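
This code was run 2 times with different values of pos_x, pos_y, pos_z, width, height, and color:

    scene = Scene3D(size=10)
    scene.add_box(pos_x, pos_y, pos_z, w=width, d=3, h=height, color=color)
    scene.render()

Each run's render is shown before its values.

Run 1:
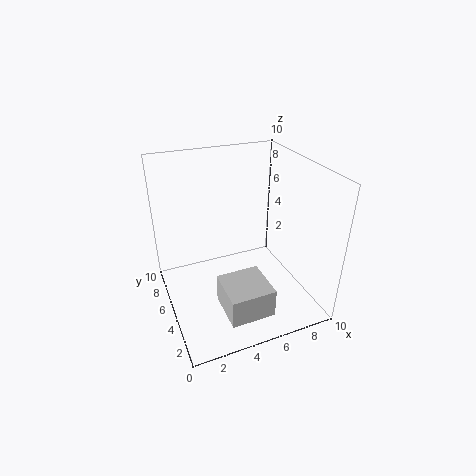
pos_x = 3, pos_y = 1, pos_z = 1, width = 3, height = 2, color = 'lightgray'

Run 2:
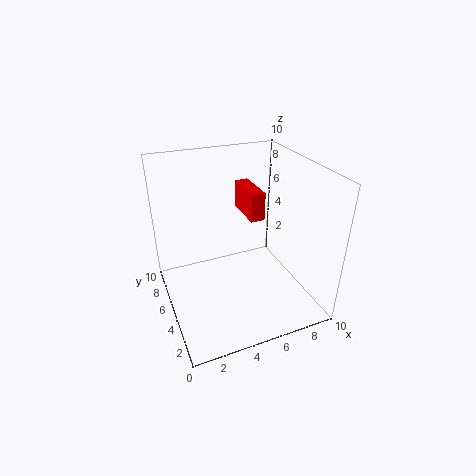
pos_x = 6, pos_y = 5, pos_z = 6, width = 1, height = 2, color = 'red'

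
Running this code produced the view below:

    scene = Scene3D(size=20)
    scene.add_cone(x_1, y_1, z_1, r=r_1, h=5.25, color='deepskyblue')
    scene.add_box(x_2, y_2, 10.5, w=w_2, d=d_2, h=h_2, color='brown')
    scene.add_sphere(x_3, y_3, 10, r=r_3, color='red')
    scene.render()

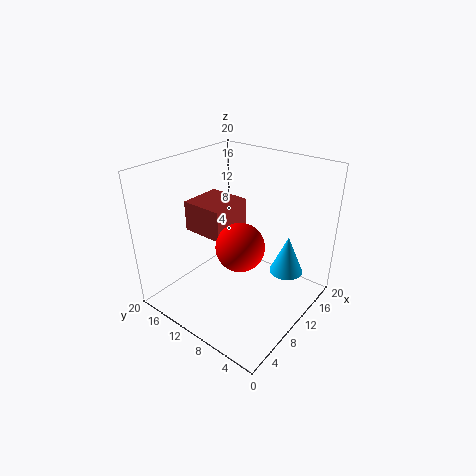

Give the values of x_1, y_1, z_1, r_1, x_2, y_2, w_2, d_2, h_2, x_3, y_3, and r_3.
x_1 = 12.5, y_1 = 3.5, z_1 = 6, r_1 = 2.25, x_2 = 6.75, y_2 = 10.75, w_2 = 6, d_2 = 6, h_2 = 4.25, x_3 = 8.25, y_3 = 8.25, r_3 = 3.25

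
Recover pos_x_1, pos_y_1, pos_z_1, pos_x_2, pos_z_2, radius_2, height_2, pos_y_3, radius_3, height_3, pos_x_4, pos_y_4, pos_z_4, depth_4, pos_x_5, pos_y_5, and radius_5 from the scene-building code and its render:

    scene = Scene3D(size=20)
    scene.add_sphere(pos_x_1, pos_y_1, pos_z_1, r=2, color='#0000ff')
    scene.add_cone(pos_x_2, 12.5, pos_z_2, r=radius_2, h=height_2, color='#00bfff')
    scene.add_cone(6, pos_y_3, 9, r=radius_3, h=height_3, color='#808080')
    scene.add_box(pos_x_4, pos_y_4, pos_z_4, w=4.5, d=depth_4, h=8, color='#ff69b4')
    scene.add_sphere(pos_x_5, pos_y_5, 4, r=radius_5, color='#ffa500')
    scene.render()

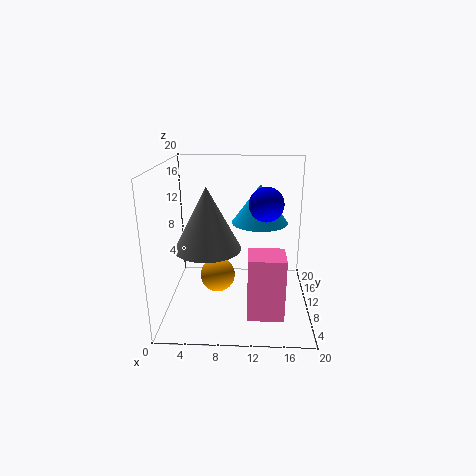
pos_x_1 = 13.5; pos_y_1 = 4; pos_z_1 = 16.5; pos_x_2 = 13; pos_z_2 = 11.5; radius_2 = 4; height_2 = 5.5; pos_y_3 = 8.5; radius_3 = 4.5; height_3 = 8.5; pos_x_4 = 11.5; pos_y_4 = 1.5; pos_z_4 = 2.5; depth_4 = 4; pos_x_5 = 7; pos_y_5 = 10.5; radius_5 = 2.5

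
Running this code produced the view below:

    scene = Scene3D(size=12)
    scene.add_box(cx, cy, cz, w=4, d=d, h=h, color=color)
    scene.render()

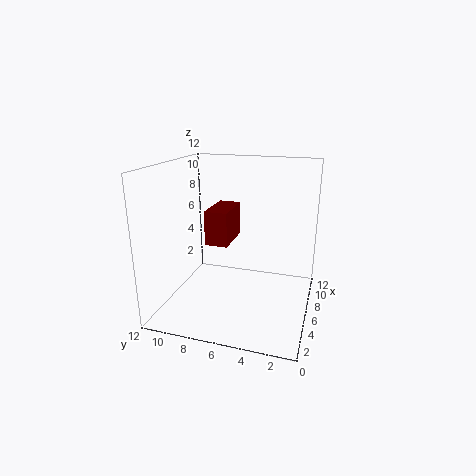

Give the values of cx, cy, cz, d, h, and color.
cx = 6; cy = 7; cz = 5; d = 2; h = 3; color = 'maroon'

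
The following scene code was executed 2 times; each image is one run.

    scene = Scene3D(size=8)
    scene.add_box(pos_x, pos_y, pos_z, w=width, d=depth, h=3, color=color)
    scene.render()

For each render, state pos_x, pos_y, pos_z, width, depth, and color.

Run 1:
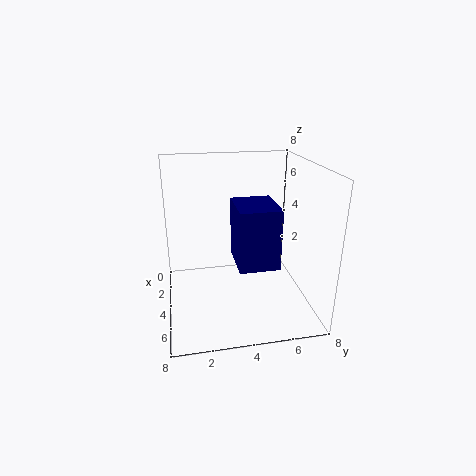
pos_x = 4.5
pos_y = 3.5
pos_z = 3.5
width = 2.5
depth = 2
color = 'navy'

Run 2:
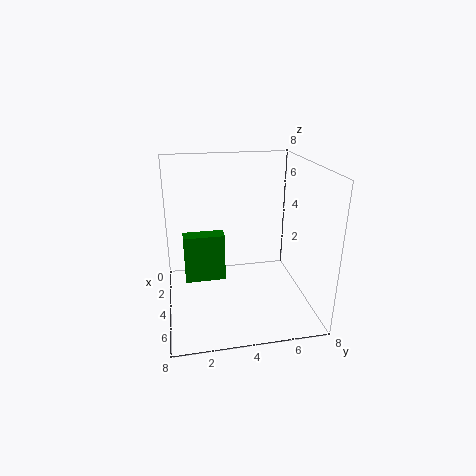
pos_x = 1.5
pos_y = 1
pos_z = 0.5
width = 1
depth = 2.5
color = 'green'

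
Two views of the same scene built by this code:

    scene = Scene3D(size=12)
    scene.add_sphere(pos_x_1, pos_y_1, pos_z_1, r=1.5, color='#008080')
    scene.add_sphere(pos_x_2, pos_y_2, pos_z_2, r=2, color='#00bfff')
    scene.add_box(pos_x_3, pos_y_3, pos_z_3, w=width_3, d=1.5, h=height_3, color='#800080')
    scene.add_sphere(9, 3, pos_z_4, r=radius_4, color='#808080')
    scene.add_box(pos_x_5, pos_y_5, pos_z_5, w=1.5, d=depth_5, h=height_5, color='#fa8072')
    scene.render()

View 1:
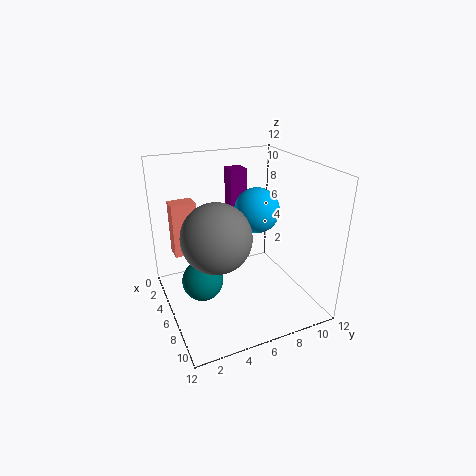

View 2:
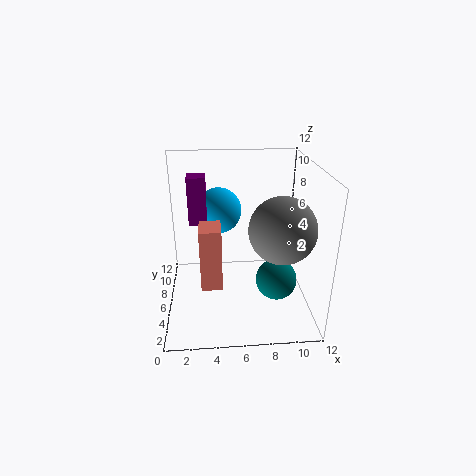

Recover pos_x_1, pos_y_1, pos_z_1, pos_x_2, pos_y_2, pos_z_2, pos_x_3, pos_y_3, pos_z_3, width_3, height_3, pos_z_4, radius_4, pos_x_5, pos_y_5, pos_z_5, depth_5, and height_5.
pos_x_1 = 8.5, pos_y_1 = 2, pos_z_1 = 4.5, pos_x_2 = 4.5, pos_y_2 = 8.5, pos_z_2 = 7.5, pos_x_3 = 2, pos_y_3 = 6.5, pos_z_3 = 7, width_3 = 1.5, height_3 = 4, pos_z_4 = 8, radius_4 = 2.5, pos_x_5 = 3, pos_y_5 = 1, pos_z_5 = 4.5, depth_5 = 2, height_5 = 4.5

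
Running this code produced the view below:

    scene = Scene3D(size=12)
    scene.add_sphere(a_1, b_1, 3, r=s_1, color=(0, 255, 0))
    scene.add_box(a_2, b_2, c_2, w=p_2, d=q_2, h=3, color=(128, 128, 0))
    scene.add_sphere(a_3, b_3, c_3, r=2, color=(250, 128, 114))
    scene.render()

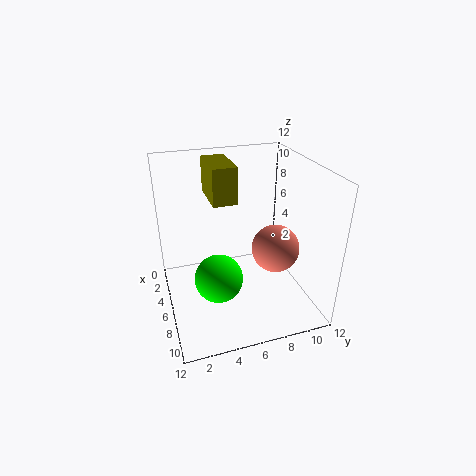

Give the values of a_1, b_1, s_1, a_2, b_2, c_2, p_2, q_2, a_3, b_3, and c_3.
a_1 = 7
b_1 = 4
s_1 = 2
a_2 = 2
b_2 = 4
c_2 = 9
p_2 = 4
q_2 = 2
a_3 = 7
b_3 = 9
c_3 = 5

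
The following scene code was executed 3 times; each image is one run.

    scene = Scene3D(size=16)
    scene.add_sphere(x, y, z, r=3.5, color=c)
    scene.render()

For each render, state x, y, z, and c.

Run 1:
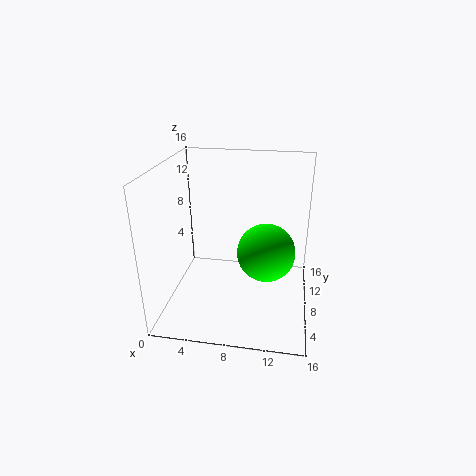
x = 11; y = 10.5; z = 5; c = 'lime'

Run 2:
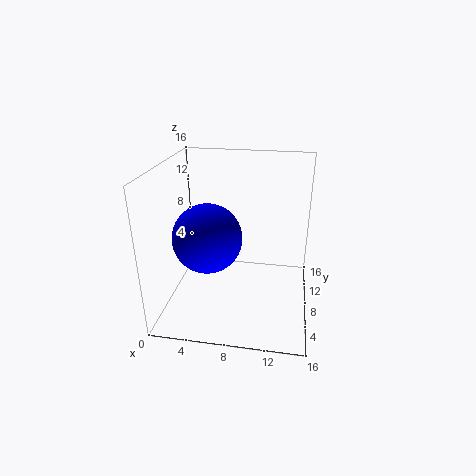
x = 5.5; y = 4.5; z = 9.5; c = 'blue'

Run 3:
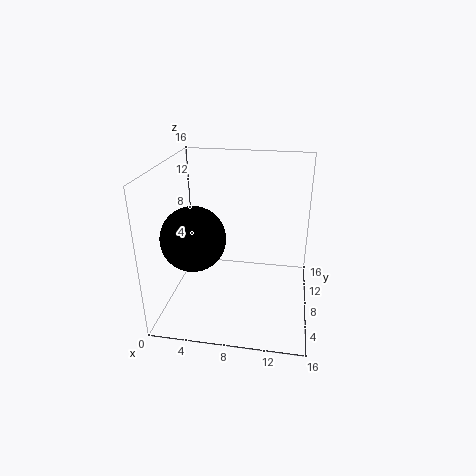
x = 3.5; y = 6; z = 8.5; c = 'black'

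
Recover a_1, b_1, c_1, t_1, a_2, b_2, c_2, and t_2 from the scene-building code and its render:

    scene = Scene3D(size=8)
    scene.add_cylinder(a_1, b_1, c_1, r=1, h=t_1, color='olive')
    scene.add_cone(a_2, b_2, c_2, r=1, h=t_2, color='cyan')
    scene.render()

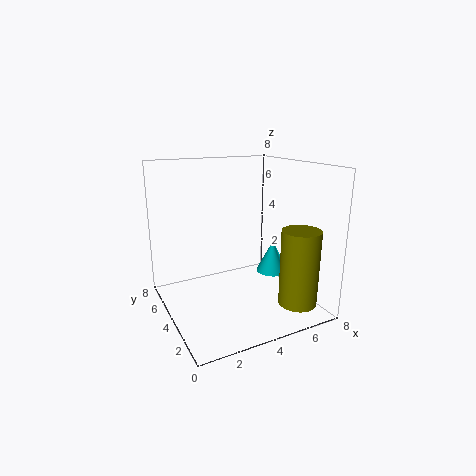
a_1 = 6
b_1 = 1
c_1 = 1
t_1 = 4
a_2 = 7
b_2 = 5
c_2 = 1
t_2 = 2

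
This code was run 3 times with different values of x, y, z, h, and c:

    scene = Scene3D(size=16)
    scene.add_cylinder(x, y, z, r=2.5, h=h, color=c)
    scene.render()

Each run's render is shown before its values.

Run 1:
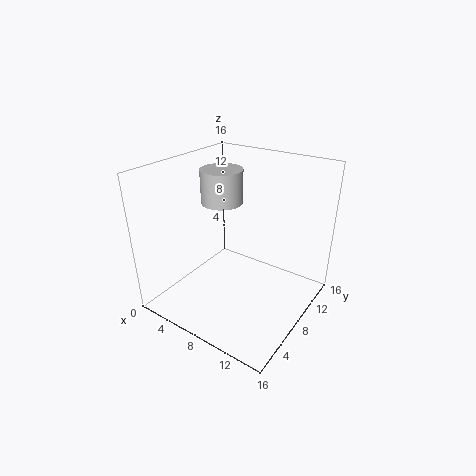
x = 4, y = 10.5, z = 10.5, h = 4, c = 'lightgray'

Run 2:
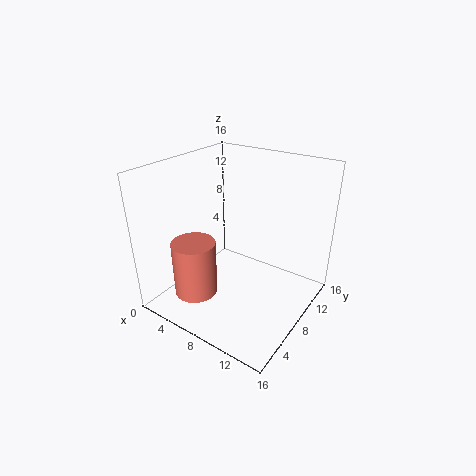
x = 4, y = 5, z = 1, h = 6.5, c = 'salmon'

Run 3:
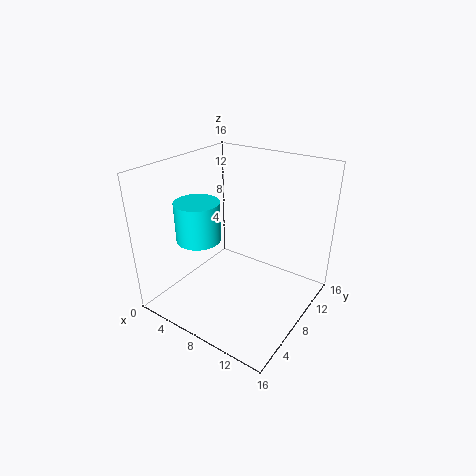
x = 4, y = 6, z = 7.5, h = 4.5, c = 'cyan'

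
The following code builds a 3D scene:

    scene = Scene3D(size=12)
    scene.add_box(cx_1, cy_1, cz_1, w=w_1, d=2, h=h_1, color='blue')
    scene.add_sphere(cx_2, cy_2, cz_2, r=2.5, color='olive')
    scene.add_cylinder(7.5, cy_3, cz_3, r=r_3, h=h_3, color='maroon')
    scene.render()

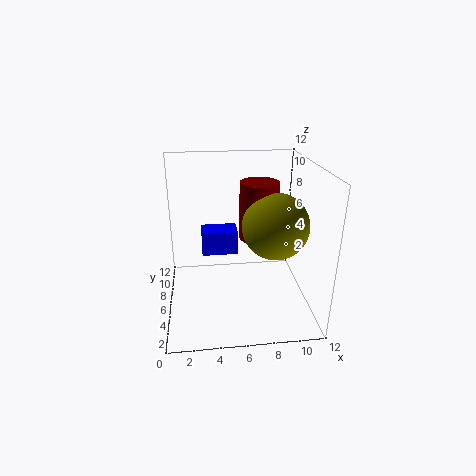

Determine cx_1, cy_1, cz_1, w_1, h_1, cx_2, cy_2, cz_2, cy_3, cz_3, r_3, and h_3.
cx_1 = 3, cy_1 = 6, cz_1 = 4.5, w_1 = 3, h_1 = 2, cx_2 = 8.5, cy_2 = 3.5, cz_2 = 8, cy_3 = 5, cz_3 = 6.5, r_3 = 1.5, h_3 = 4.5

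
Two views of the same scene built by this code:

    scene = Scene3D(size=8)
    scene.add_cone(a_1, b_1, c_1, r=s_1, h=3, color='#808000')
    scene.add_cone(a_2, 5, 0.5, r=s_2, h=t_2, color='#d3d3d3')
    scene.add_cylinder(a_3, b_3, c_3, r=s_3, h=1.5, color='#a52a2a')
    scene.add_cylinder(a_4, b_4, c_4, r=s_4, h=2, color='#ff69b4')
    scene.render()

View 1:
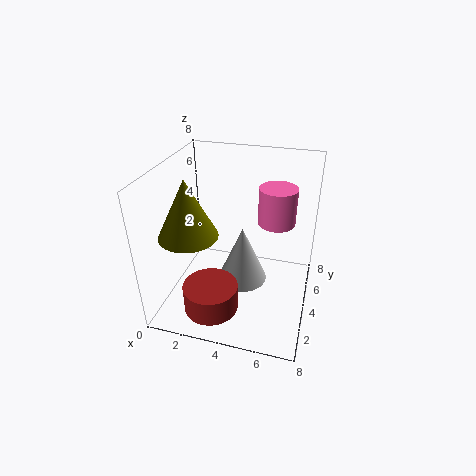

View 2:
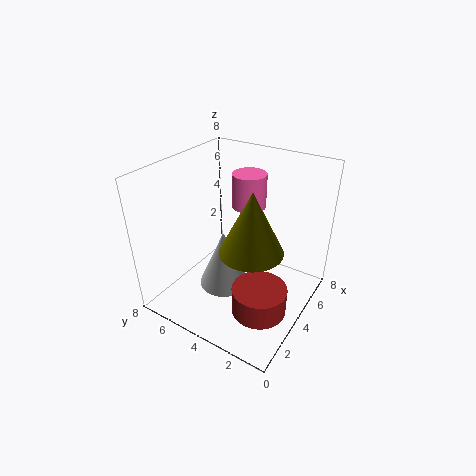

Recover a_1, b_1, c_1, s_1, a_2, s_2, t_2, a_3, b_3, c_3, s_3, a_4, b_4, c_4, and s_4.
a_1 = 2
b_1 = 2
c_1 = 5
s_1 = 1.5
a_2 = 4
s_2 = 1.5
t_2 = 3.5
a_3 = 3
b_3 = 2
c_3 = 0.5
s_3 = 1.5
a_4 = 6
b_4 = 4.5
c_4 = 5
s_4 = 1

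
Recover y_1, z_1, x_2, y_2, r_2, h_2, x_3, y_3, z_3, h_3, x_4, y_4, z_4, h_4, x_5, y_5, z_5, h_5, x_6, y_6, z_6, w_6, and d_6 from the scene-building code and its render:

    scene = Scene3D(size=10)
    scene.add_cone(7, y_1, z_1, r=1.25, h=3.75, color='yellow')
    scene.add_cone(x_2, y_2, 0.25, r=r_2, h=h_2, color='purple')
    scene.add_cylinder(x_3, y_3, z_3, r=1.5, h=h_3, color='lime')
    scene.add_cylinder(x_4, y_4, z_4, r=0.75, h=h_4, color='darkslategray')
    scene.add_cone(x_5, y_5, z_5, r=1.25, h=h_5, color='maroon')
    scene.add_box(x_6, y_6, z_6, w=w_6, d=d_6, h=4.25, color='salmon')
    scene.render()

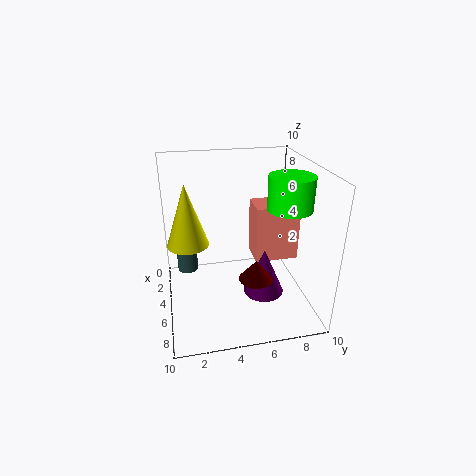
y_1 = 1.5; z_1 = 6; x_2 = 5; y_2 = 7; r_2 = 1.5; h_2 = 3.5; x_3 = 6; y_3 = 8.25; z_3 = 7.25; h_3 = 2.25; x_4 = 3; y_4 = 1.5; z_4 = 1.75; h_4 = 1.75; x_5 = 5.5; y_5 = 6.25; z_5 = 1.75; h_5 = 1.5; x_6 = 2.25; y_6 = 6.5; z_6 = 2.5; w_6 = 2.25; d_6 = 3.25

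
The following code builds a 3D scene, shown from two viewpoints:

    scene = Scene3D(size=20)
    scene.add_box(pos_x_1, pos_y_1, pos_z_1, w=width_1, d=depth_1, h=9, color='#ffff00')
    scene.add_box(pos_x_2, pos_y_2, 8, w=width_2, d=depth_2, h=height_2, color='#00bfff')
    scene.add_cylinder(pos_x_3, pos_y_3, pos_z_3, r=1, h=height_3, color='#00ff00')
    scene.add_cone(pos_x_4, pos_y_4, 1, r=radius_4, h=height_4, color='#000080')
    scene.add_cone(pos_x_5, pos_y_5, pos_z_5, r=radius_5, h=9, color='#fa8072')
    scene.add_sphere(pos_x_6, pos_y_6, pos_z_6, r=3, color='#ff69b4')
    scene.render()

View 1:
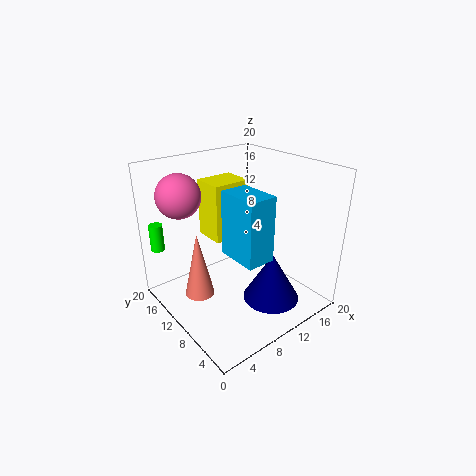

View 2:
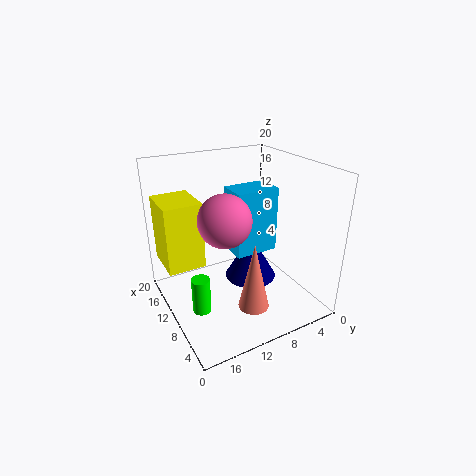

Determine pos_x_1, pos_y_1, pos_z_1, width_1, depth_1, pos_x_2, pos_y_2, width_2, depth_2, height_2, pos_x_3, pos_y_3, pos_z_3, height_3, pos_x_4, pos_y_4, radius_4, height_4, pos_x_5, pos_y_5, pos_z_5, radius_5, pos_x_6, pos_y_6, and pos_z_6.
pos_x_1 = 10; pos_y_1 = 15; pos_z_1 = 7; width_1 = 6; depth_1 = 5; pos_x_2 = 8; pos_y_2 = 5; width_2 = 4; depth_2 = 6; height_2 = 9; pos_x_3 = 2; pos_y_3 = 19; pos_z_3 = 7; height_3 = 4; pos_x_4 = 13; pos_y_4 = 6; radius_4 = 4; height_4 = 7; pos_x_5 = 4; pos_y_5 = 11; pos_z_5 = 3; radius_5 = 2; pos_x_6 = 4; pos_y_6 = 15; pos_z_6 = 16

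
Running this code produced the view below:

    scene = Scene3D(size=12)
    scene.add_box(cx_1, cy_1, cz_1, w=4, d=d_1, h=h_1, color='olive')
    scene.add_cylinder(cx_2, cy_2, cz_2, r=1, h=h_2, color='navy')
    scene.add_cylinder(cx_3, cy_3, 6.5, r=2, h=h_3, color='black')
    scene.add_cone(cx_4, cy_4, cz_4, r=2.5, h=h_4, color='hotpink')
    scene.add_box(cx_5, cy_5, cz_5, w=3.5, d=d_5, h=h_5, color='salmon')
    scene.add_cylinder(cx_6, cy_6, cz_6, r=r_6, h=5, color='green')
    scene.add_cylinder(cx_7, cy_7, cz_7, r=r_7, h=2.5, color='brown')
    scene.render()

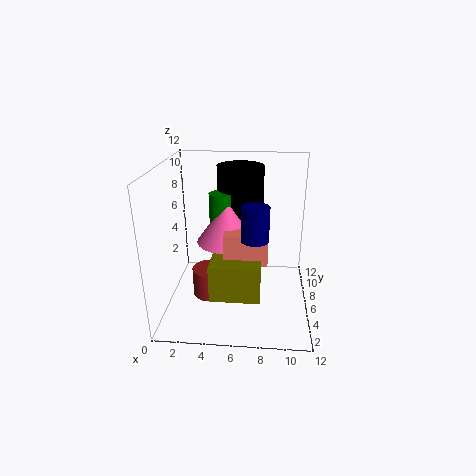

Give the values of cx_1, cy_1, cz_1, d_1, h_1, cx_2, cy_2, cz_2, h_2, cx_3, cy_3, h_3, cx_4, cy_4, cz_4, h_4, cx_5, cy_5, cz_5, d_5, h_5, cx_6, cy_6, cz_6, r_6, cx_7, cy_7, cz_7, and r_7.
cx_1 = 4; cy_1 = 2.5; cz_1 = 2; d_1 = 3.5; h_1 = 3; cx_2 = 7.5; cy_2 = 2.5; cz_2 = 7.5; h_2 = 2.5; cx_3 = 6; cy_3 = 8.5; h_3 = 5; cx_4 = 5; cy_4 = 6.5; cz_4 = 5.5; h_4 = 3.5; cx_5 = 5; cy_5 = 4; cz_5 = 4.5; d_5 = 4; h_5 = 2.5; cx_6 = 4.5; cy_6 = 7; cz_6 = 4.5; r_6 = 1; cx_7 = 3.5; cy_7 = 6; cz_7 = 0.5; r_7 = 1.5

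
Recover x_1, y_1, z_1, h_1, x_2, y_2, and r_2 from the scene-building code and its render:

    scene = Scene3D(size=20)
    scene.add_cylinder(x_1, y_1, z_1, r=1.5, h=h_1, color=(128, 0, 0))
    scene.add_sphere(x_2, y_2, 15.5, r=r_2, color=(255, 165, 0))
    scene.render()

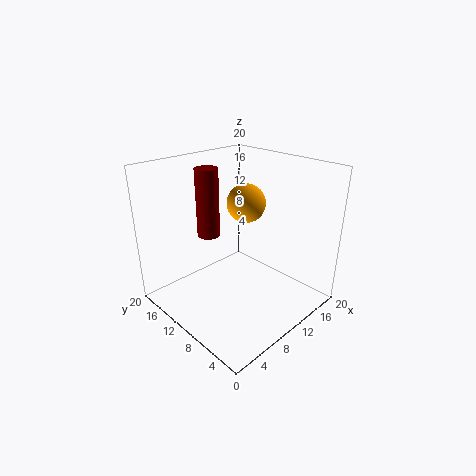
x_1 = 6.5
y_1 = 12
z_1 = 11
h_1 = 9
x_2 = 10
y_2 = 8.5
r_2 = 2.5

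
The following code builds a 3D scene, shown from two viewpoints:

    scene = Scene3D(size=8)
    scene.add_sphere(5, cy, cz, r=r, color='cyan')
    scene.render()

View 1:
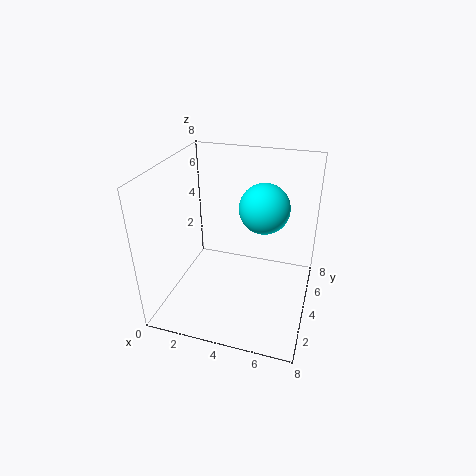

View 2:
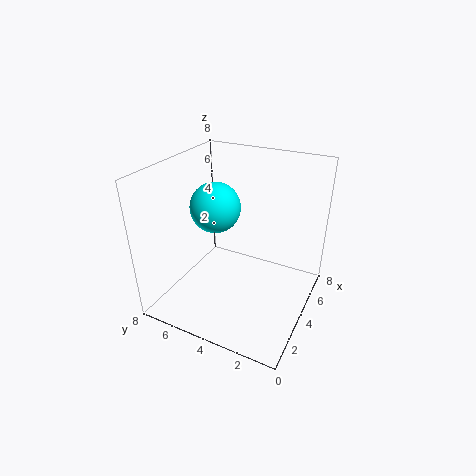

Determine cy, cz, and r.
cy = 6, cz = 5, r = 1.5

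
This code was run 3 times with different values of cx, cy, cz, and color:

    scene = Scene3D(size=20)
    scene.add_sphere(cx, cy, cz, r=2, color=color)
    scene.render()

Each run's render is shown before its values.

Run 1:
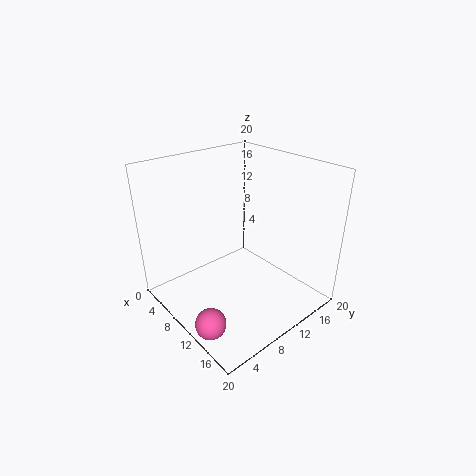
cx = 14, cy = 2, cz = 2, color = 'hotpink'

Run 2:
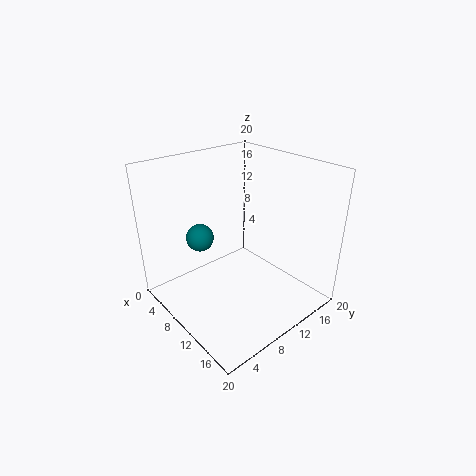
cx = 5, cy = 7, cz = 9, color = 'teal'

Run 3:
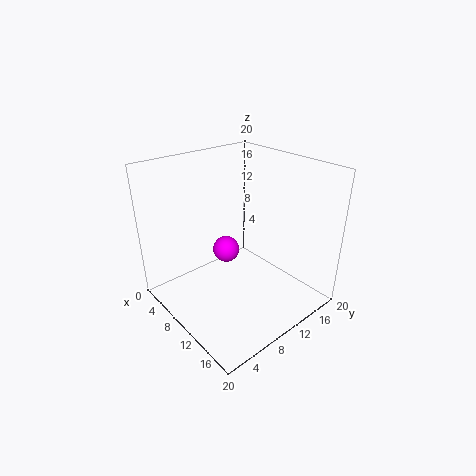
cx = 6, cy = 11, cz = 6, color = 'magenta'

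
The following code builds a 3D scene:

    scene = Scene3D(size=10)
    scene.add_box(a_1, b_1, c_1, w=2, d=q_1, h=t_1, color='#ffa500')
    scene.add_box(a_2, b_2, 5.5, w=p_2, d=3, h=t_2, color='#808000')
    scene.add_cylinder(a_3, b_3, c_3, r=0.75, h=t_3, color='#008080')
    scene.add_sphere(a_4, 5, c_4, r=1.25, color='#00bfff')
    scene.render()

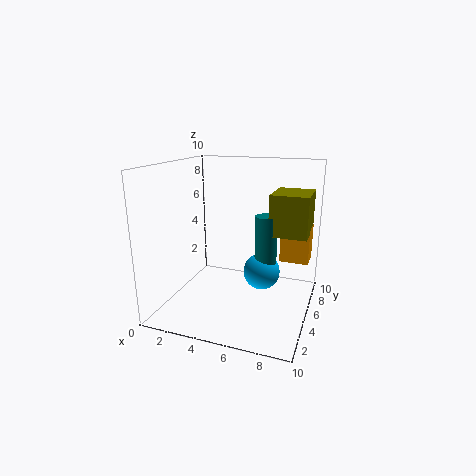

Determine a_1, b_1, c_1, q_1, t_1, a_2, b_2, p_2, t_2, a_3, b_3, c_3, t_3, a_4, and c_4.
a_1 = 7.75, b_1 = 6, c_1 = 3.25, q_1 = 1.75, t_1 = 2.5, a_2 = 7.25, b_2 = 4.5, p_2 = 2.5, t_2 = 2.75, a_3 = 7, b_3 = 5, c_3 = 3.5, t_3 = 3.25, a_4 = 6.75, c_4 = 2.75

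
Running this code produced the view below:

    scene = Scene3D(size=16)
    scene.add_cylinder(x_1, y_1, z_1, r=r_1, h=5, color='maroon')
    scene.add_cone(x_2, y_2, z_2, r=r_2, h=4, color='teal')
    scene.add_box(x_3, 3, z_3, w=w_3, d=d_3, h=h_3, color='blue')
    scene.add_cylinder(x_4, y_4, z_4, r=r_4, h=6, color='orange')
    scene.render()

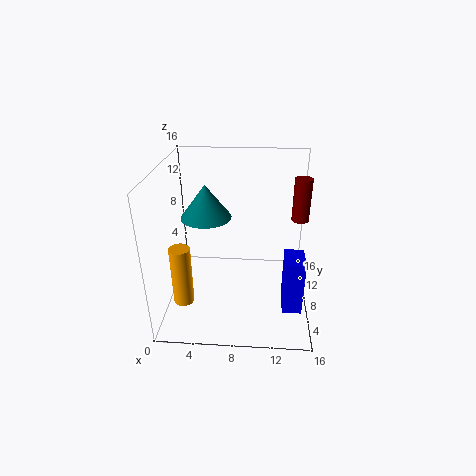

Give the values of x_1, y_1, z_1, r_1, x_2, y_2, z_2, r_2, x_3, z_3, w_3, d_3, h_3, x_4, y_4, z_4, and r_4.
x_1 = 15; y_1 = 11; z_1 = 9; r_1 = 1; x_2 = 4; y_2 = 11; z_2 = 9; r_2 = 3; x_3 = 13; z_3 = 2; w_3 = 2; d_3 = 3; h_3 = 6; x_4 = 3; y_4 = 2; z_4 = 4; r_4 = 1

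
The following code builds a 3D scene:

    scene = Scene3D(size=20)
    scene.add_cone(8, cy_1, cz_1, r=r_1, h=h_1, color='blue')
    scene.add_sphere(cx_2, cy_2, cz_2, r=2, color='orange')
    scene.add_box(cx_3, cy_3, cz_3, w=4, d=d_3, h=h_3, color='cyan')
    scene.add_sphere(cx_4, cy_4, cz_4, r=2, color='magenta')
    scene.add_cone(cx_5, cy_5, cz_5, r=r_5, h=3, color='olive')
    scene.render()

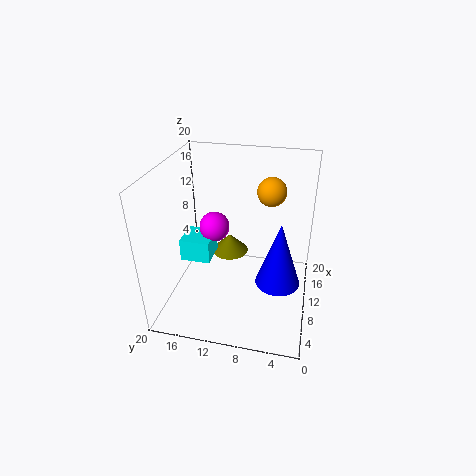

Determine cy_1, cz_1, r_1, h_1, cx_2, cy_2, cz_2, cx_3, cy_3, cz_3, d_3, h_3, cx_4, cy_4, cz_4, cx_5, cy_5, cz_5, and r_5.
cy_1 = 4
cz_1 = 5
r_1 = 3
h_1 = 9
cx_2 = 13
cy_2 = 6
cz_2 = 16
cx_3 = 6
cy_3 = 13
cz_3 = 8
d_3 = 4
h_3 = 3
cx_4 = 9
cy_4 = 13
cz_4 = 12
cx_5 = 17
cy_5 = 13
cz_5 = 3
r_5 = 3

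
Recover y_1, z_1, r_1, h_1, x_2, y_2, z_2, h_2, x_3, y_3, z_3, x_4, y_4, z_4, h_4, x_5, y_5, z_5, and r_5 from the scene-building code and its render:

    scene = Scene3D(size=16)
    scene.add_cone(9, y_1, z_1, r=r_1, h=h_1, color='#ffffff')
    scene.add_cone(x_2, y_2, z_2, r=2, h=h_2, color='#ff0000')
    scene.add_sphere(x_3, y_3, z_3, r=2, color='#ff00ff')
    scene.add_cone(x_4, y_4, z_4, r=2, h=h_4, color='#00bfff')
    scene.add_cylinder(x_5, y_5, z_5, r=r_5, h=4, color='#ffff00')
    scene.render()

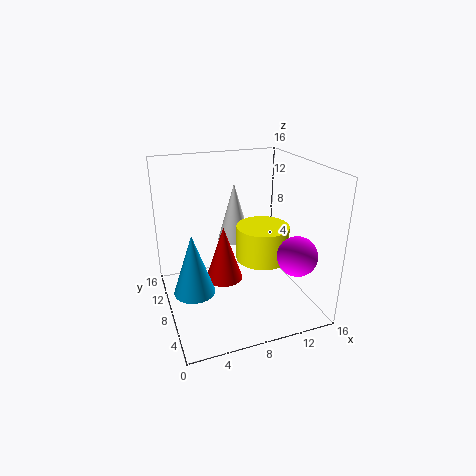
y_1 = 12
z_1 = 6
r_1 = 2
h_1 = 7
x_2 = 6
y_2 = 7
z_2 = 4
h_2 = 6
x_3 = 12
y_3 = 2
z_3 = 8
x_4 = 2
y_4 = 4
z_4 = 5
h_4 = 6
x_5 = 11
y_5 = 8
z_5 = 5
r_5 = 3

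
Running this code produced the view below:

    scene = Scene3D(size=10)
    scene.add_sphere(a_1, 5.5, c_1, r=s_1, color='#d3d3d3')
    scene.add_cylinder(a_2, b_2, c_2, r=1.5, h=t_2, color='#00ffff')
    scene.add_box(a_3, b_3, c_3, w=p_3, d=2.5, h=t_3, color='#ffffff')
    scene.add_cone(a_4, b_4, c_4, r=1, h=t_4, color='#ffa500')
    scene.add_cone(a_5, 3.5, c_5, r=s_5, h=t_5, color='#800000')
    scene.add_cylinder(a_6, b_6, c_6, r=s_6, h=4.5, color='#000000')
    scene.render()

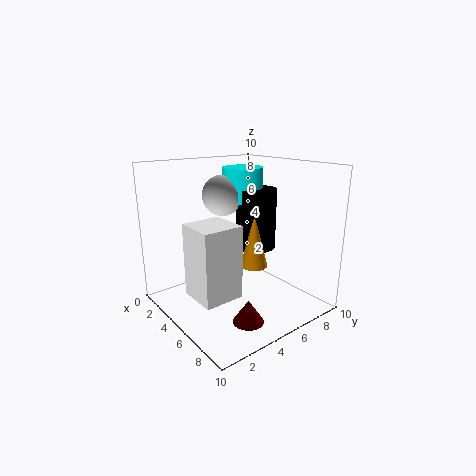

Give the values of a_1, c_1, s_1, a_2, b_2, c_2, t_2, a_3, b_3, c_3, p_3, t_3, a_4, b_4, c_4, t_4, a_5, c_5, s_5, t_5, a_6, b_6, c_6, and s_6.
a_1 = 2.5
c_1 = 7.5
s_1 = 1.5
a_2 = 3
b_2 = 7
c_2 = 7
t_2 = 2.5
a_3 = 5.5
b_3 = 0.5
c_3 = 2.5
p_3 = 2.5
t_3 = 4.5
a_4 = 5
b_4 = 6.5
c_4 = 2.5
t_4 = 4
a_5 = 8
c_5 = 0.5
s_5 = 1
t_5 = 1.5
a_6 = 4
b_6 = 7.5
c_6 = 3.5
s_6 = 1.5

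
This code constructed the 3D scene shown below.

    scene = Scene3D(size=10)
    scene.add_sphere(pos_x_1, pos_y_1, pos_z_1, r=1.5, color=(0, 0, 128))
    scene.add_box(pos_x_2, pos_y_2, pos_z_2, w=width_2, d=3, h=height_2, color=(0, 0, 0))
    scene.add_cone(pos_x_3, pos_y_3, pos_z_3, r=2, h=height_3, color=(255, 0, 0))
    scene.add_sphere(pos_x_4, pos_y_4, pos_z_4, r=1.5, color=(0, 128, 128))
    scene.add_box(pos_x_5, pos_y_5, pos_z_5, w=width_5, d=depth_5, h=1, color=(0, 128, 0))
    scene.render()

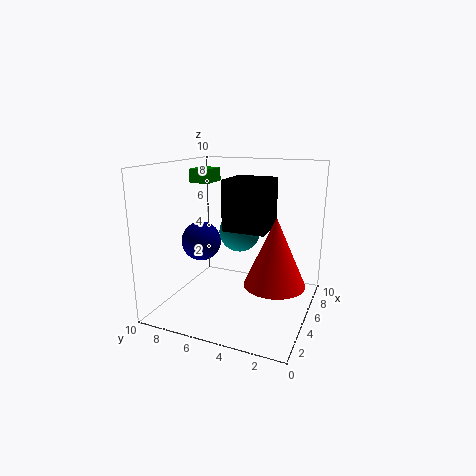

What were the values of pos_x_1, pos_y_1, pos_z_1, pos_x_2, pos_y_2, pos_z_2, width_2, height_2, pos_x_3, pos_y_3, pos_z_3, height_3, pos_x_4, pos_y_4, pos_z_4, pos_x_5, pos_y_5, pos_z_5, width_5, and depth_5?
pos_x_1 = 6, pos_y_1 = 8.5, pos_z_1 = 4, pos_x_2 = 4.5, pos_y_2 = 3, pos_z_2 = 5.5, width_2 = 3, height_2 = 3.5, pos_x_3 = 4, pos_y_3 = 2, pos_z_3 = 2.5, height_3 = 4.5, pos_x_4 = 6.5, pos_y_4 = 5.5, pos_z_4 = 5, pos_x_5 = 5.5, pos_y_5 = 7.5, pos_z_5 = 8.5, width_5 = 2, depth_5 = 1.5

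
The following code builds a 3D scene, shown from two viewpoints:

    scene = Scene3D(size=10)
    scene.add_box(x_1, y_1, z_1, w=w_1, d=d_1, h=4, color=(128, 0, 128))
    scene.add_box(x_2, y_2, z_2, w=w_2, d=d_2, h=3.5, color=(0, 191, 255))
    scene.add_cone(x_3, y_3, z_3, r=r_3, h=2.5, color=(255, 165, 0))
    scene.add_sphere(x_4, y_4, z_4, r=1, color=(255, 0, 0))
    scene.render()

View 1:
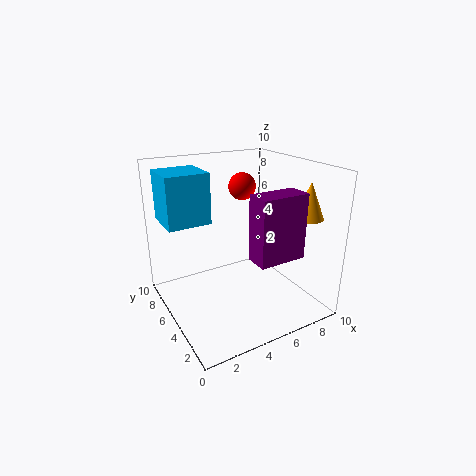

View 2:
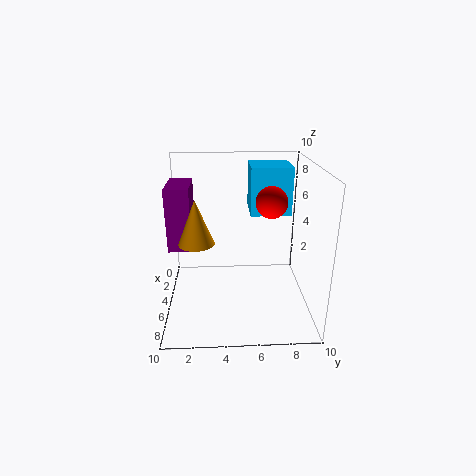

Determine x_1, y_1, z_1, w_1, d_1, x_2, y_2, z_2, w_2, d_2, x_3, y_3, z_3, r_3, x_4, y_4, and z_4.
x_1 = 4
y_1 = 0.5
z_1 = 5
w_1 = 3
d_1 = 1.5
x_2 = 0.5
y_2 = 6
z_2 = 6
w_2 = 3
d_2 = 3
x_3 = 9
y_3 = 2.5
z_3 = 6.5
r_3 = 1
x_4 = 6.5
y_4 = 7
z_4 = 8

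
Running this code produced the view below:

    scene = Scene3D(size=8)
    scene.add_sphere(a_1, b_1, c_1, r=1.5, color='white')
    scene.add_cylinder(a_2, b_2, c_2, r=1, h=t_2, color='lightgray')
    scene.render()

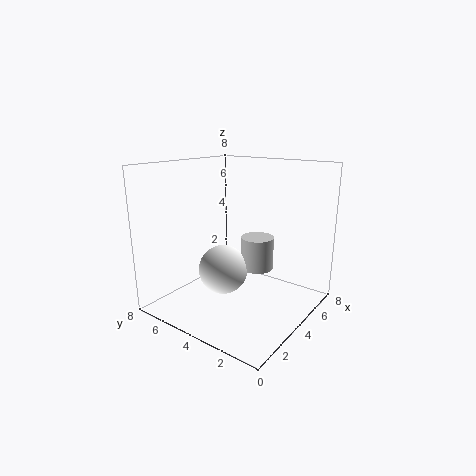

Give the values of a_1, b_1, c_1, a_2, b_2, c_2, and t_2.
a_1 = 4.5; b_1 = 5.5; c_1 = 1.5; a_2 = 6; b_2 = 4; c_2 = 1.5; t_2 = 2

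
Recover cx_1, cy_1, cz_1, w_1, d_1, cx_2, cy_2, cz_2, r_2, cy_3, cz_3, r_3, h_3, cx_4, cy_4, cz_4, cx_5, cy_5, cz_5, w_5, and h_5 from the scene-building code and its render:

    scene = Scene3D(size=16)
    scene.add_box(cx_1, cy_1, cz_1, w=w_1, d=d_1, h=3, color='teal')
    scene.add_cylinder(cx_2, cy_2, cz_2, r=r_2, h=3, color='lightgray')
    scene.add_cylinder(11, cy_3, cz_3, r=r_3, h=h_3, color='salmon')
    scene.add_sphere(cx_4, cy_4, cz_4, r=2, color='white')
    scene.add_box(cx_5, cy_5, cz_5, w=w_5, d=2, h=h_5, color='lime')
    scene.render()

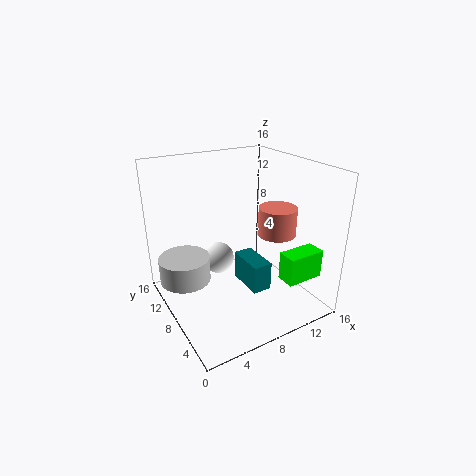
cx_1 = 7, cy_1 = 3, cz_1 = 4, w_1 = 2, d_1 = 4, cx_2 = 3, cy_2 = 12, cz_2 = 2, r_2 = 3, cy_3 = 5, cz_3 = 9, r_3 = 2, h_3 = 3, cx_4 = 8, cy_4 = 13, cz_4 = 3, cx_5 = 10, cy_5 = 1, cz_5 = 5, w_5 = 4, h_5 = 3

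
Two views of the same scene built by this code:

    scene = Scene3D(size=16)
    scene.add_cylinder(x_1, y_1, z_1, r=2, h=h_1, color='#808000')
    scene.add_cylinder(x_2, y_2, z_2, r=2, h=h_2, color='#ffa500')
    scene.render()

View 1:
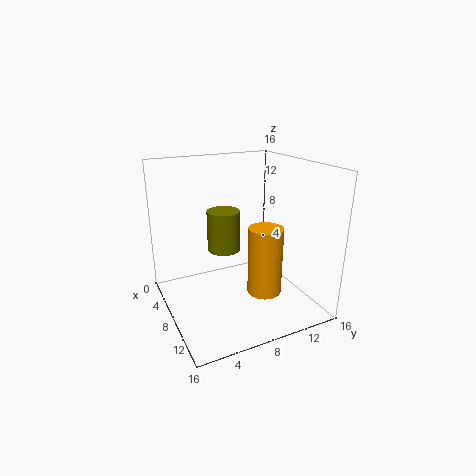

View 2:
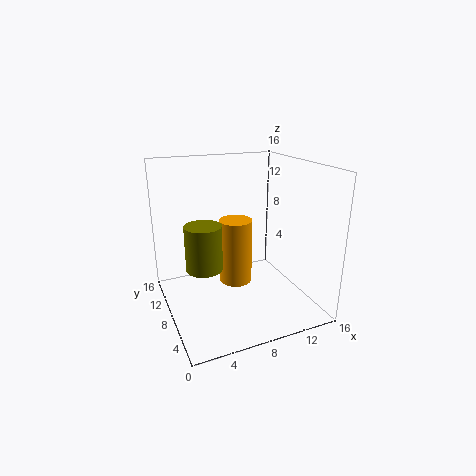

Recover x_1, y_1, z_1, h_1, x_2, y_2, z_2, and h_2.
x_1 = 4; y_1 = 8; z_1 = 5; h_1 = 5; x_2 = 9; y_2 = 11; z_2 = 1; h_2 = 8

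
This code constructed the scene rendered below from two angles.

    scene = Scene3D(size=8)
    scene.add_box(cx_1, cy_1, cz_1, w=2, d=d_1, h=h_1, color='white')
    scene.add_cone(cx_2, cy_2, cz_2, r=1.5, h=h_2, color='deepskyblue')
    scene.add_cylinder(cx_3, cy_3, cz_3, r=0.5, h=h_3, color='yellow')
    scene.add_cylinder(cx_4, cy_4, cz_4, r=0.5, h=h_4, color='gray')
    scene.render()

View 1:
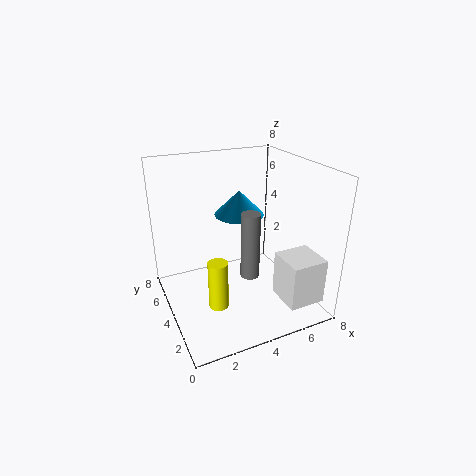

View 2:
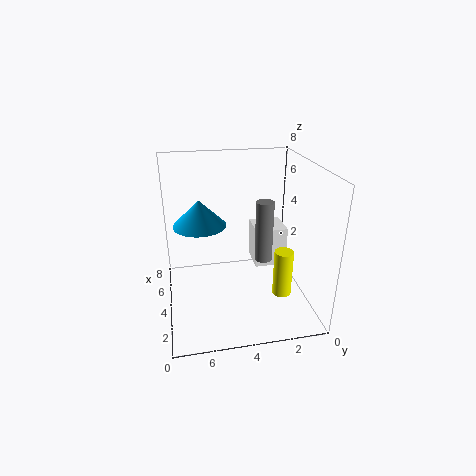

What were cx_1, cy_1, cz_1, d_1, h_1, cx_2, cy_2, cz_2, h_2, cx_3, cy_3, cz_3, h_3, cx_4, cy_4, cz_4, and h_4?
cx_1 = 5.5
cy_1 = 0.5
cz_1 = 1
d_1 = 2
h_1 = 2.5
cx_2 = 5
cy_2 = 6
cz_2 = 4.5
h_2 = 1.5
cx_3 = 2
cy_3 = 2
cz_3 = 1.5
h_3 = 2.5
cx_4 = 4
cy_4 = 2.5
cz_4 = 2.5
h_4 = 3.5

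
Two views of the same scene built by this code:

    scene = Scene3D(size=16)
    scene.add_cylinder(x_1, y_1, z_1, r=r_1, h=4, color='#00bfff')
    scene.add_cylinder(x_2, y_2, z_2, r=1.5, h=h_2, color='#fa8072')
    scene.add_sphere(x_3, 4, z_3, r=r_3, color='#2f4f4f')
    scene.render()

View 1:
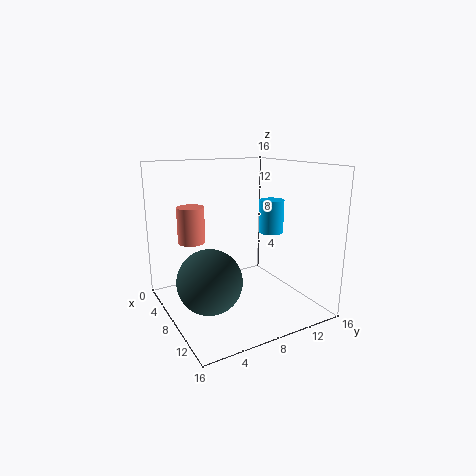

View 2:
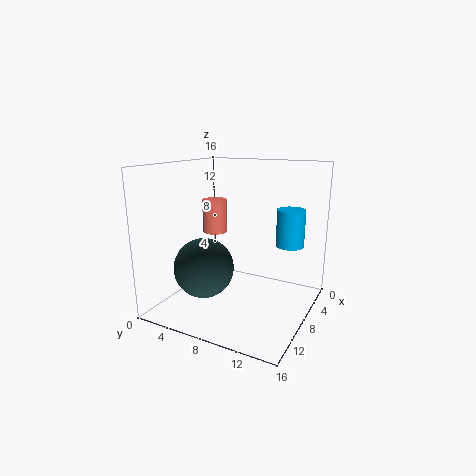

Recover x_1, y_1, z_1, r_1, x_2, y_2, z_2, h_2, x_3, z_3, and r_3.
x_1 = 6.5; y_1 = 13.5; z_1 = 7.5; r_1 = 1.5; x_2 = 5.5; y_2 = 3.5; z_2 = 7.5; h_2 = 4; x_3 = 9; z_3 = 4; r_3 = 3.5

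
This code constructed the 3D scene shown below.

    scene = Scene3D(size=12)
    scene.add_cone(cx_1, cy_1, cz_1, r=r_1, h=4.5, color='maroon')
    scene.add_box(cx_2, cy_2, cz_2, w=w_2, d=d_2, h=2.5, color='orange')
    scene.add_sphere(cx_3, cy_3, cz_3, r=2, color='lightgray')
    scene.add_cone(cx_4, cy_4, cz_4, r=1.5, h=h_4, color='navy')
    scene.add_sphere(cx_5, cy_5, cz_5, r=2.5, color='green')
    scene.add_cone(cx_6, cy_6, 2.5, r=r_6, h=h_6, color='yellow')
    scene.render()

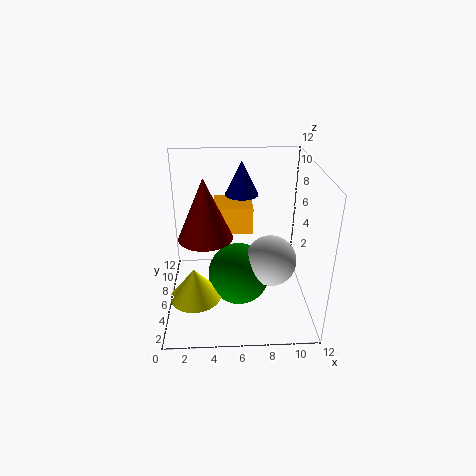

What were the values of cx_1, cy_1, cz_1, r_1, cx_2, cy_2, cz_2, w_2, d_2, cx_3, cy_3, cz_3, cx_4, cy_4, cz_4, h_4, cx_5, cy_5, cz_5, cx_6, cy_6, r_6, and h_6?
cx_1 = 3.5, cy_1 = 3.5, cz_1 = 7.5, r_1 = 2, cx_2 = 4, cy_2 = 8.5, cz_2 = 5, w_2 = 3.5, d_2 = 3.5, cx_3 = 8.5, cy_3 = 4, cz_3 = 5, cx_4 = 6.5, cy_4 = 9.5, cz_4 = 8.5, h_4 = 3, cx_5 = 6, cy_5 = 4.5, cz_5 = 3.5, cx_6 = 2.5, cy_6 = 3, r_6 = 2, h_6 = 2.5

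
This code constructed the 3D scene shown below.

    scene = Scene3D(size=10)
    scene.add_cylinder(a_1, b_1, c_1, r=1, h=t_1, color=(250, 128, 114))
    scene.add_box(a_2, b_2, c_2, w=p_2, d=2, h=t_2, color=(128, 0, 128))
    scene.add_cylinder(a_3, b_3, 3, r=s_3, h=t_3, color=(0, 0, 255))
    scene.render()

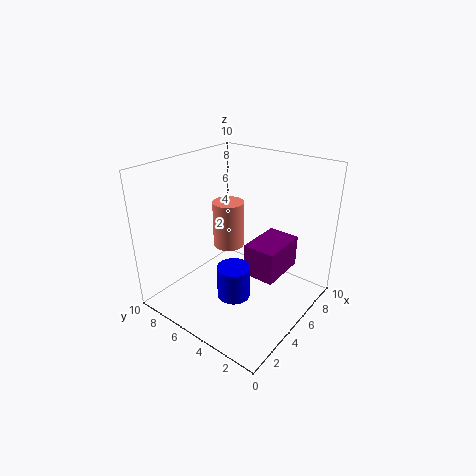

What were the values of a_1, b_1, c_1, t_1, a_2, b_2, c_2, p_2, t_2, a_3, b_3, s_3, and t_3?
a_1 = 4
b_1 = 5
c_1 = 5
t_1 = 3
a_2 = 3
b_2 = 1
c_2 = 4
p_2 = 3
t_2 = 2
a_3 = 2
b_3 = 3
s_3 = 1
t_3 = 2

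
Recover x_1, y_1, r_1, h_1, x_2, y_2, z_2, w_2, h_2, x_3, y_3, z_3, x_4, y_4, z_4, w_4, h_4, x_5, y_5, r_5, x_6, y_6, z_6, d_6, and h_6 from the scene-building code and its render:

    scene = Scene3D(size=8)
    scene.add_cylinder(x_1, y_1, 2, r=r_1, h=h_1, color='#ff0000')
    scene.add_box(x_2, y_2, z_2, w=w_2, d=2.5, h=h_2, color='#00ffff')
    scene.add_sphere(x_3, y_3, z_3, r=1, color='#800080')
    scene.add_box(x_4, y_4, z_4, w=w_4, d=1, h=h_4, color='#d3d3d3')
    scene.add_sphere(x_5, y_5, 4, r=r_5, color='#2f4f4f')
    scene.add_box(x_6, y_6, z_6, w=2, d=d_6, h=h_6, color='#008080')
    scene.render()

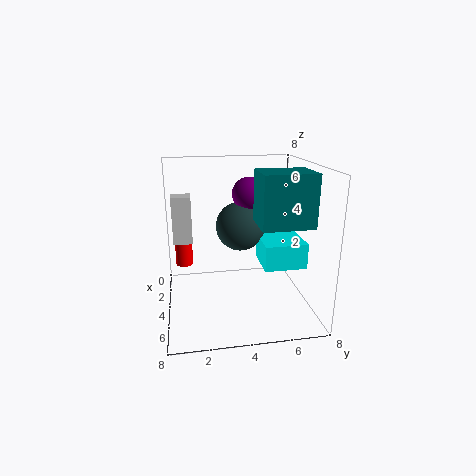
x_1 = 2.5, y_1 = 1, r_1 = 0.5, h_1 = 3.5, x_2 = 2, y_2 = 5.5, z_2 = 2, w_2 = 2.5, h_2 = 1.5, x_3 = 2, y_3 = 5, z_3 = 6, x_4 = 3.5, y_4 = 0.5, z_4 = 4, w_4 = 1, h_4 = 2.5, x_5 = 2, y_5 = 4.5, r_5 = 1.5, x_6 = 5.5, y_6 = 4.5, z_6 = 5.5, d_6 = 2.5, h_6 = 2.5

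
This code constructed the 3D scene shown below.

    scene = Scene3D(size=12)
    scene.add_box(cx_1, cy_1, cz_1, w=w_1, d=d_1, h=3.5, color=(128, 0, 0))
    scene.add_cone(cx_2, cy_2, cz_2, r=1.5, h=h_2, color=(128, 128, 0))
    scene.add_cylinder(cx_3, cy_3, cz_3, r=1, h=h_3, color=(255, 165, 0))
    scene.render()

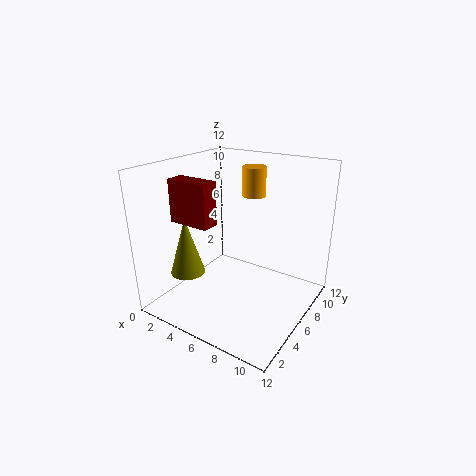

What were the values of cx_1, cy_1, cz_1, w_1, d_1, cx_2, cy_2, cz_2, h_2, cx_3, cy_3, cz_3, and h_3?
cx_1 = 1.5, cy_1 = 3, cz_1 = 7.5, w_1 = 3.5, d_1 = 1.5, cx_2 = 2, cy_2 = 4, cz_2 = 2.5, h_2 = 5, cx_3 = 6, cy_3 = 8.5, cz_3 = 9, h_3 = 2.5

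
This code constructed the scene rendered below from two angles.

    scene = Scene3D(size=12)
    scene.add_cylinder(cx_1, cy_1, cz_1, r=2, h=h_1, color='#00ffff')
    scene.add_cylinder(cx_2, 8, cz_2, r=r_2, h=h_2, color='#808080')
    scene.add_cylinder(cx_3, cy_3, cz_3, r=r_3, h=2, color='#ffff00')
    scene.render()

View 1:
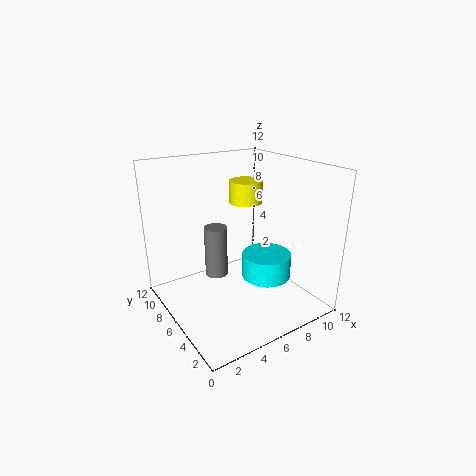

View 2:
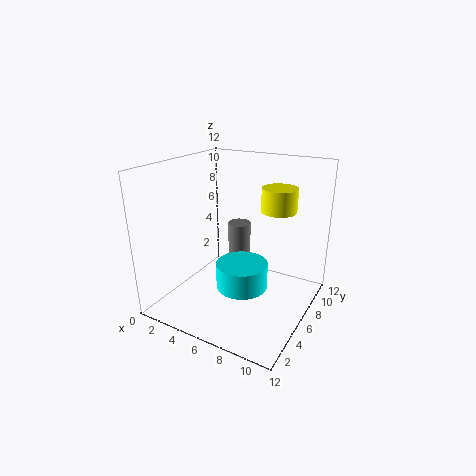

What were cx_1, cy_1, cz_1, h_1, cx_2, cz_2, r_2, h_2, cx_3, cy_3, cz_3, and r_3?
cx_1 = 7.5
cy_1 = 4
cz_1 = 3
h_1 = 2
cx_2 = 5
cz_2 = 2
r_2 = 1
h_2 = 4.5
cx_3 = 8.5
cy_3 = 8.5
cz_3 = 8
r_3 = 1.5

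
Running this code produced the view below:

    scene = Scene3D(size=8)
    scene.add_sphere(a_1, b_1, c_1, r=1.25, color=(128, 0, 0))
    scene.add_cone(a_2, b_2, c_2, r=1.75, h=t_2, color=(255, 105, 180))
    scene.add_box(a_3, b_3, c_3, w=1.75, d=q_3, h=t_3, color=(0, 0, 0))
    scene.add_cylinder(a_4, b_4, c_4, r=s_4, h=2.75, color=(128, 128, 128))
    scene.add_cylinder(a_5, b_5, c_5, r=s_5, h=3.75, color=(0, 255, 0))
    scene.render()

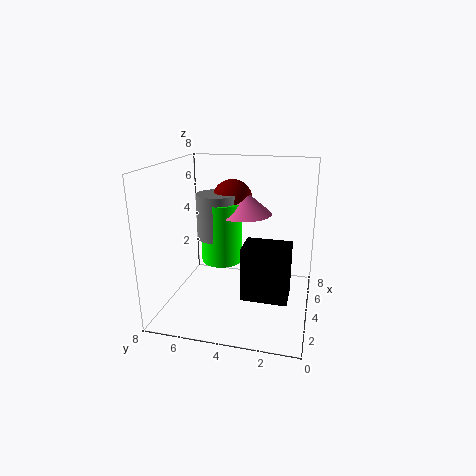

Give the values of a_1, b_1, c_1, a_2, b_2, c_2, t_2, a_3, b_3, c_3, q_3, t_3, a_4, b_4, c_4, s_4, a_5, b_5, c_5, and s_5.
a_1 = 6.5
b_1 = 5
c_1 = 5.5
a_2 = 6.25
b_2 = 4.25
c_2 = 4.75
t_2 = 1.5
a_3 = 2.5
b_3 = 1
c_3 = 1
q_3 = 2.5
t_3 = 3
a_4 = 5.75
b_4 = 5.75
c_4 = 3.25
s_4 = 1.25
a_5 = 5.75
b_5 = 5.5
c_5 = 1.75
s_5 = 1.25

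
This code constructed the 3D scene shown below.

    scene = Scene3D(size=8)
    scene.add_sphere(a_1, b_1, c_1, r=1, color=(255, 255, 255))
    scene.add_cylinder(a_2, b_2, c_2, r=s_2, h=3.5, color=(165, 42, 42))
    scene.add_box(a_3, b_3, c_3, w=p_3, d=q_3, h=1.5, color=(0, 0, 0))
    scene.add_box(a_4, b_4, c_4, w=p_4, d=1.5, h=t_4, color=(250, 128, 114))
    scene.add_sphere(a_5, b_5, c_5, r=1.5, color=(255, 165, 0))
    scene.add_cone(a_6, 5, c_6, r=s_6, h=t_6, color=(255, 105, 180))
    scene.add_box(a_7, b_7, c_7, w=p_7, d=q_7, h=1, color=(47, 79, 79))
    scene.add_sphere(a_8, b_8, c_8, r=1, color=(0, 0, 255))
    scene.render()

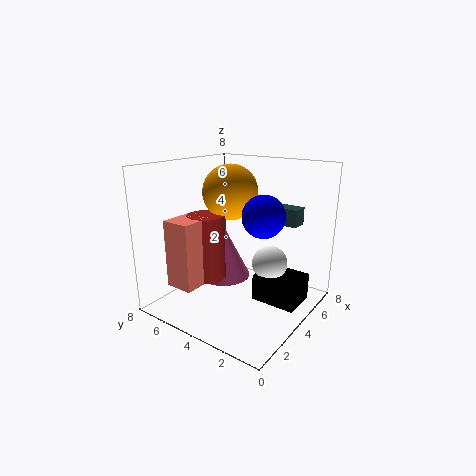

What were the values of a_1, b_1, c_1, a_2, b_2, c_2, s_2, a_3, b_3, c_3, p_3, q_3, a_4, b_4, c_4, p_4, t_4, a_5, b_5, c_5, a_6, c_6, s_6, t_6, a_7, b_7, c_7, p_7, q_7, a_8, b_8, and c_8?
a_1 = 5; b_1 = 2.5; c_1 = 2.5; a_2 = 2.5; b_2 = 5; c_2 = 2; s_2 = 1; a_3 = 4; b_3 = 0.5; c_3 = 0.5; p_3 = 2; q_3 = 2.5; a_4 = 0.5; b_4 = 4.5; c_4 = 2; p_4 = 2; t_4 = 3.5; a_5 = 4; b_5 = 4.5; c_5 = 6.5; a_6 = 4; c_6 = 1.5; s_6 = 1.5; t_6 = 3; a_7 = 6; b_7 = 1.5; c_7 = 4.5; p_7 = 1; q_7 = 2.5; a_8 = 2.5; b_8 = 1.5; c_8 = 6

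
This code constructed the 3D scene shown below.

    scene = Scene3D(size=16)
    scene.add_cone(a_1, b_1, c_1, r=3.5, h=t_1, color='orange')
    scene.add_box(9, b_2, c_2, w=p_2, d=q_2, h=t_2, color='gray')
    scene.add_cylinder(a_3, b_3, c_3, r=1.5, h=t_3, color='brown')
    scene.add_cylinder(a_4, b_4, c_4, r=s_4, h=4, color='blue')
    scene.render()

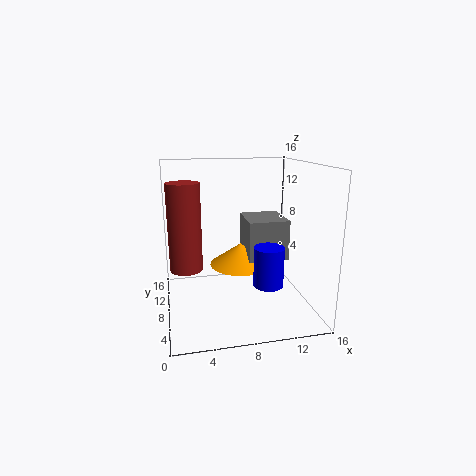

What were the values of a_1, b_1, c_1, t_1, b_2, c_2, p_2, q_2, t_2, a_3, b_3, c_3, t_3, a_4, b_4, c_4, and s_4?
a_1 = 8.5; b_1 = 9; c_1 = 4.5; t_1 = 2.5; b_2 = 6.5; c_2 = 5.5; p_2 = 4.5; q_2 = 5; t_2 = 4.5; a_3 = 2; b_3 = 3; c_3 = 7; t_3 = 8; a_4 = 10; b_4 = 3; c_4 = 4.5; s_4 = 1.5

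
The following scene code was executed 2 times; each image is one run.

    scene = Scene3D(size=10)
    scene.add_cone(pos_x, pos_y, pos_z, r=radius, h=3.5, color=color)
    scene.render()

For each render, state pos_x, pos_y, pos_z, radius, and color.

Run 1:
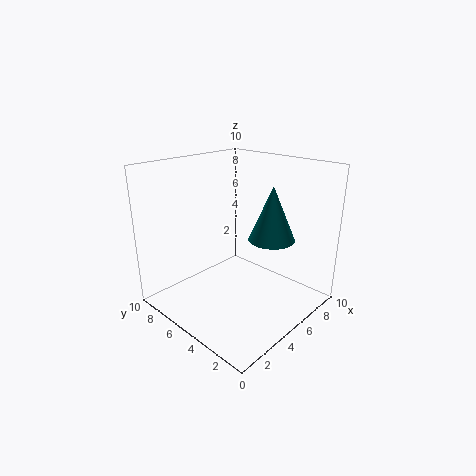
pos_x = 5.5
pos_y = 2.5
pos_z = 5.5
radius = 1.5
color = 'teal'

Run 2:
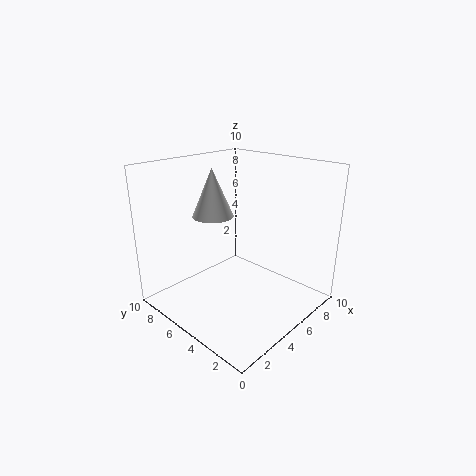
pos_x = 5
pos_y = 7.5
pos_z = 6
radius = 1.5
color = 'white'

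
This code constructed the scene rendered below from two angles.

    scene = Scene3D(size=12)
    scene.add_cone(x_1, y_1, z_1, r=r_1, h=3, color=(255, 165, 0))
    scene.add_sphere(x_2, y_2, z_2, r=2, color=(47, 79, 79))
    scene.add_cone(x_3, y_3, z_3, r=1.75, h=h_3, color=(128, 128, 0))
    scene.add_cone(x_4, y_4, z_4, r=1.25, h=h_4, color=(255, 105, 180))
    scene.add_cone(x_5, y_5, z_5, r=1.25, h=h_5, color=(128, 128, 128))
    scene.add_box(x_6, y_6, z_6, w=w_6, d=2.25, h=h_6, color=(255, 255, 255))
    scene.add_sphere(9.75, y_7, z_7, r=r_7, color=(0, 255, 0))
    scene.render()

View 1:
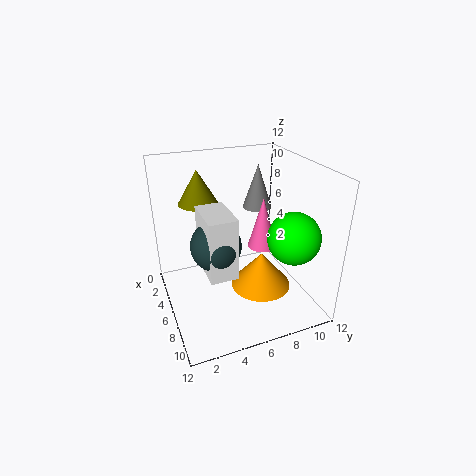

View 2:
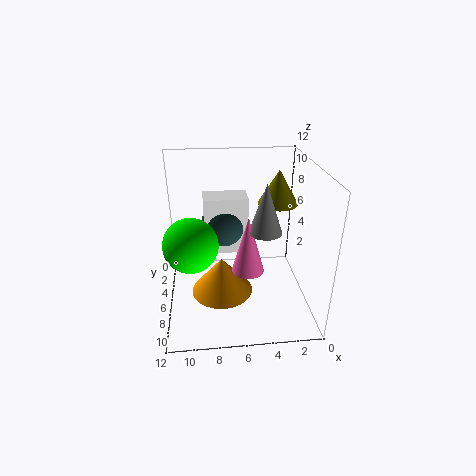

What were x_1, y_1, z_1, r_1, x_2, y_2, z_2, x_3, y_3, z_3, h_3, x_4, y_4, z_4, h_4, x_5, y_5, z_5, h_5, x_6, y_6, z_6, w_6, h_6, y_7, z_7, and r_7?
x_1 = 7.5
y_1 = 7.5
z_1 = 2
r_1 = 2.5
x_2 = 7
y_2 = 3.75
z_2 = 6.25
x_3 = 2.25
y_3 = 3.75
z_3 = 8
h_3 = 3
x_4 = 5.5
y_4 = 8.5
z_4 = 4.5
h_4 = 4.5
x_5 = 4.25
y_5 = 8.5
z_5 = 7.75
h_5 = 3.75
x_6 = 5
y_6 = 2.75
z_6 = 4
w_6 = 3.75
h_6 = 5
y_7 = 9
z_7 = 7.25
r_7 = 2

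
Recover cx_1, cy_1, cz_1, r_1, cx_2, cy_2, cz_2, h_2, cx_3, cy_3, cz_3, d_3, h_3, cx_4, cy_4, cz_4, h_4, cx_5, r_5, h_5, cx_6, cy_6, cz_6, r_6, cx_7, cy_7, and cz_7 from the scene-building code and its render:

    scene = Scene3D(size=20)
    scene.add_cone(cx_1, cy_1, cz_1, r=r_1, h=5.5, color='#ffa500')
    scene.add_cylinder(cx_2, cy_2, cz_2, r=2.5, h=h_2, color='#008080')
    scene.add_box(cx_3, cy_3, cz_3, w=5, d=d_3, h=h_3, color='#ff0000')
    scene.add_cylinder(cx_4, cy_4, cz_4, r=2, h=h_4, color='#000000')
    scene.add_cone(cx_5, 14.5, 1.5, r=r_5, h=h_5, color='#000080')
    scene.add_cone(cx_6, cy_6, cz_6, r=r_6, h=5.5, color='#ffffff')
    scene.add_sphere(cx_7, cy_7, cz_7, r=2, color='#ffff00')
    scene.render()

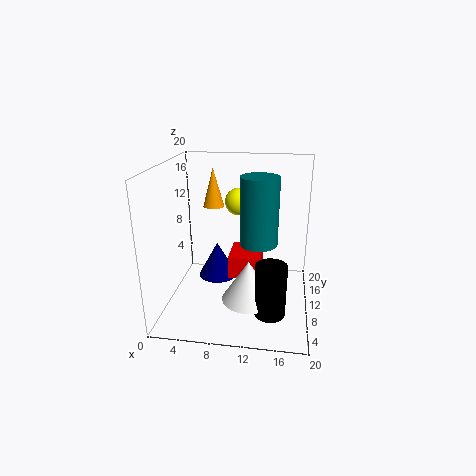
cx_1 = 6; cy_1 = 13; cz_1 = 13.5; r_1 = 1.5; cx_2 = 13; cy_2 = 8.5; cz_2 = 10; h_2 = 9; cx_3 = 8; cy_3 = 12.5; cz_3 = 2; d_3 = 6; h_3 = 3.5; cx_4 = 15; cy_4 = 4.5; cz_4 = 2; h_4 = 7; cx_5 = 6; r_5 = 3; h_5 = 5.5; cx_6 = 12; cy_6 = 6; cz_6 = 3; r_6 = 3.5; cx_7 = 9.5; cy_7 = 14; cz_7 = 14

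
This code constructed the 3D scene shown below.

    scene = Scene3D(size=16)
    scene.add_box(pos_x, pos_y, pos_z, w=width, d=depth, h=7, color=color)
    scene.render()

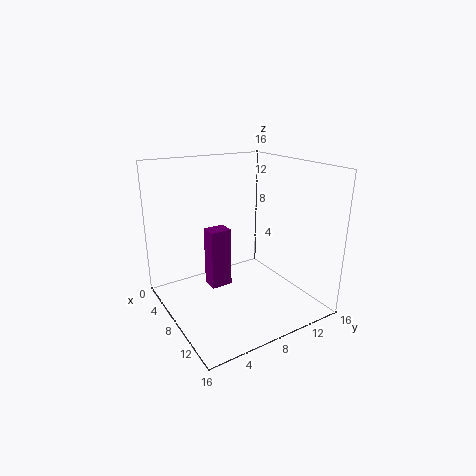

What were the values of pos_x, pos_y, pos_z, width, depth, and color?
pos_x = 4.5, pos_y = 5.5, pos_z = 1.5, width = 2, depth = 2.5, color = 'purple'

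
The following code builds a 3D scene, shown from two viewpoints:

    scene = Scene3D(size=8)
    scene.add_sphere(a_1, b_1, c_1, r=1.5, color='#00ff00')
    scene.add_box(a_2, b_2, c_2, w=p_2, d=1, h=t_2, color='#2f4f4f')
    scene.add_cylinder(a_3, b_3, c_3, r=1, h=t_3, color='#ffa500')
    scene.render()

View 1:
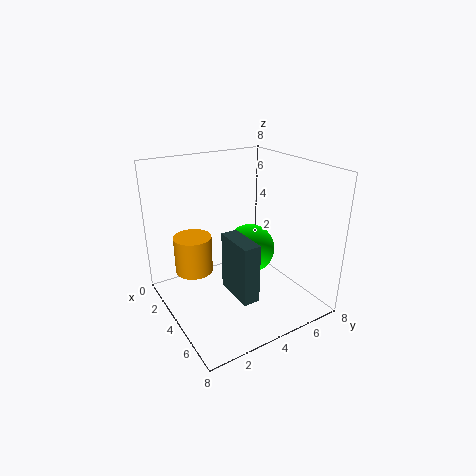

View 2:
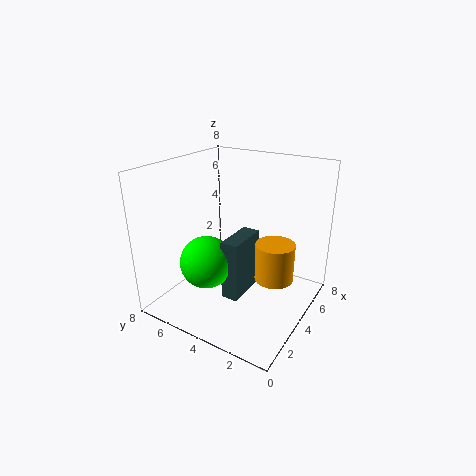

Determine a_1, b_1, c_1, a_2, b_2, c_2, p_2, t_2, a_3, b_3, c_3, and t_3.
a_1 = 3
b_1 = 5.5
c_1 = 2.5
a_2 = 3
b_2 = 3.5
c_2 = 0.5
p_2 = 2.5
t_2 = 3.5
a_3 = 3.5
b_3 = 1.5
c_3 = 2.5
t_3 = 2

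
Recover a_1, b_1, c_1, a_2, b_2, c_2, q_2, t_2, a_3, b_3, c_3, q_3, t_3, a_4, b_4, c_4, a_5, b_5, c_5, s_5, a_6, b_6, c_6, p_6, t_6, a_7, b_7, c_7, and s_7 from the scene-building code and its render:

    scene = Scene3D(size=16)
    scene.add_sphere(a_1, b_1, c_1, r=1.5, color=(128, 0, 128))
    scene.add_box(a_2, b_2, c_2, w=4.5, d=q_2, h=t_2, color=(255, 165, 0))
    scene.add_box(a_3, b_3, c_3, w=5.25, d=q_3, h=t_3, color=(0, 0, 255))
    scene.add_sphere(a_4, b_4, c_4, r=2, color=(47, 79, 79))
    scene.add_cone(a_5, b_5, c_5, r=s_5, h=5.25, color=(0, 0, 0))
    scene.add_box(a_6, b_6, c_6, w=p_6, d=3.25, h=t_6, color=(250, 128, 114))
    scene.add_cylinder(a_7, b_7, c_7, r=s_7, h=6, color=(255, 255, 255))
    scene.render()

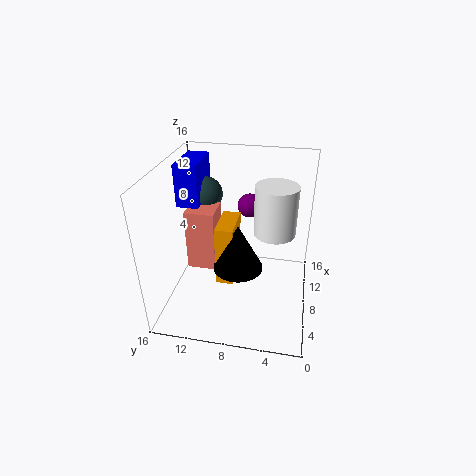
a_1 = 14.25
b_1 = 7.75
c_1 = 9
a_2 = 6.25
b_2 = 8.25
c_2 = 2.75
q_2 = 2
t_2 = 7
a_3 = 8.25
b_3 = 12.5
c_3 = 11
q_3 = 2.5
t_3 = 4.75
a_4 = 11.25
b_4 = 12.5
c_4 = 11.5
a_5 = 6.75
b_5 = 7.75
c_5 = 5
s_5 = 2.75
a_6 = 7
b_6 = 10.5
c_6 = 4
p_6 = 3.5
t_6 = 7
a_7 = 11.5
b_7 = 4.25
c_7 = 7
s_7 = 2.5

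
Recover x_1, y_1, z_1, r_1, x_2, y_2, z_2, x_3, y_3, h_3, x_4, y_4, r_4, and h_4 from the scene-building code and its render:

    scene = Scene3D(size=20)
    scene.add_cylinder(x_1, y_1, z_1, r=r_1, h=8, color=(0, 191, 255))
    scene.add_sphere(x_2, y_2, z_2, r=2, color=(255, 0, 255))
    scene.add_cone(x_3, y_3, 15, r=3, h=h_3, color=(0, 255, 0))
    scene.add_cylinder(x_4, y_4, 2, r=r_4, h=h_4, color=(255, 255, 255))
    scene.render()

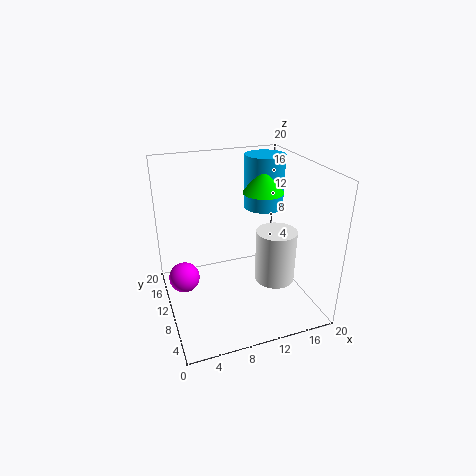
x_1 = 16; y_1 = 15; z_1 = 12; r_1 = 3; x_2 = 2; y_2 = 9; z_2 = 6; x_3 = 15; y_3 = 13; h_3 = 4; x_4 = 16; y_4 = 10; r_4 = 3; h_4 = 8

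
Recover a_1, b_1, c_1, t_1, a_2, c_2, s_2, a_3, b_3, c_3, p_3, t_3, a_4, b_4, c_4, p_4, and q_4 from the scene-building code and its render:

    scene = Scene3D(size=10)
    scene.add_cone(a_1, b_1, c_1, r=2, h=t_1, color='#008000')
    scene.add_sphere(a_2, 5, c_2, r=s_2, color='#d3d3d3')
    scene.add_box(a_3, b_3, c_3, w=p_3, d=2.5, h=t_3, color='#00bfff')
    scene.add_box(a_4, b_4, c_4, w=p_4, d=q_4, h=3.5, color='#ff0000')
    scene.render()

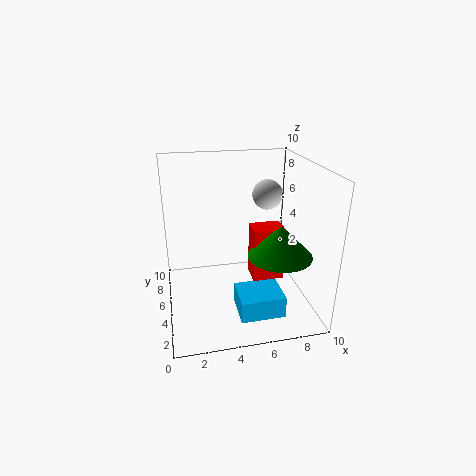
a_1 = 7
b_1 = 2
c_1 = 5
t_1 = 2
a_2 = 7
c_2 = 8
s_2 = 1
a_3 = 4.5
b_3 = 1.5
c_3 = 0.5
p_3 = 3
t_3 = 1.5
a_4 = 5.5
b_4 = 2.5
c_4 = 3
p_4 = 2
q_4 = 1.5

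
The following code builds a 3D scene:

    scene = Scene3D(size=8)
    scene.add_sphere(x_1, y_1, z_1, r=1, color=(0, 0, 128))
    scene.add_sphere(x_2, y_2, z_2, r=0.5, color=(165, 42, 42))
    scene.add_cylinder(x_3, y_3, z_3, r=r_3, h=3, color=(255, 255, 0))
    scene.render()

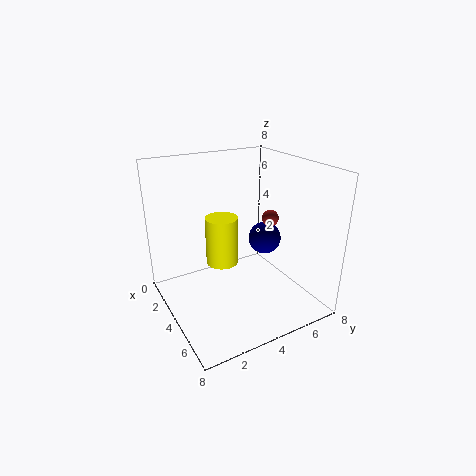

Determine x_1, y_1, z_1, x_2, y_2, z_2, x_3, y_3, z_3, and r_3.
x_1 = 3
y_1 = 6.5
z_1 = 3
x_2 = 3.5
y_2 = 6.5
z_2 = 4.5
x_3 = 2
y_3 = 4
z_3 = 1.5
r_3 = 1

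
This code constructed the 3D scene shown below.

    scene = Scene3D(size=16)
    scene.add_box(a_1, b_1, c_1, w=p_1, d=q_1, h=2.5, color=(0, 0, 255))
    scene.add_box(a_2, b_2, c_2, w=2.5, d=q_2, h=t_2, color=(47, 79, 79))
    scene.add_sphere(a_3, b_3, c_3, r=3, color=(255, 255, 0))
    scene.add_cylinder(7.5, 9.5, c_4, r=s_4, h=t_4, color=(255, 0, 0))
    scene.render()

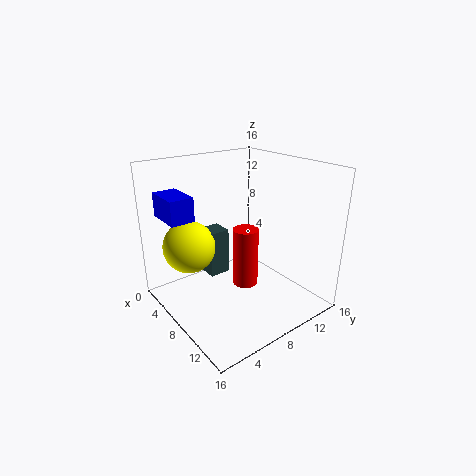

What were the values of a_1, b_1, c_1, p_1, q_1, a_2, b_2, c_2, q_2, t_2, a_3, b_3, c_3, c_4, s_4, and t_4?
a_1 = 3.5, b_1 = 0.5, c_1 = 11, p_1 = 4, q_1 = 2.5, a_2 = 3, b_2 = 6, c_2 = 2.5, q_2 = 2.5, t_2 = 5.5, a_3 = 4, b_3 = 4, c_3 = 6.5, c_4 = 1.5, s_4 = 1.5, t_4 = 7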